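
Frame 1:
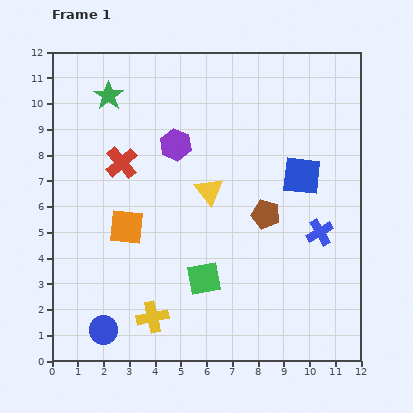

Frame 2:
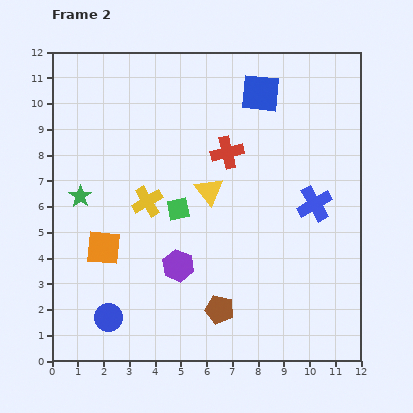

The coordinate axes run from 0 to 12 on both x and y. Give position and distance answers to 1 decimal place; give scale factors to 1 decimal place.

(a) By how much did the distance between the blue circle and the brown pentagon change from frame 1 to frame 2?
-3.4

Distance in frame 1: 7.7. Distance in frame 2: 4.3.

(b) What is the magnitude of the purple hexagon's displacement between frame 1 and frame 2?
4.7

The purple hexagon moved from (4.8, 8.4) to (4.9, 3.7), a distance of √(0.1² + 4.7²) ≈ 4.7.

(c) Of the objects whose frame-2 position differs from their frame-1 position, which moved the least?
the blue circle

(moved 0.5)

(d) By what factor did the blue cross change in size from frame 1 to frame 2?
1.3×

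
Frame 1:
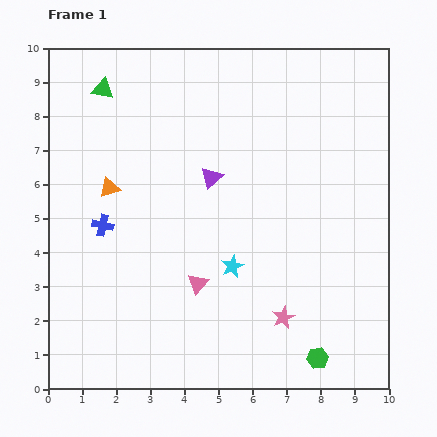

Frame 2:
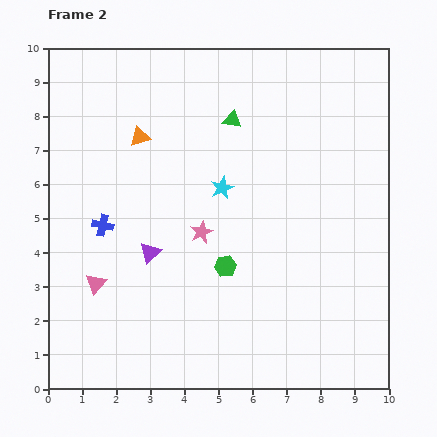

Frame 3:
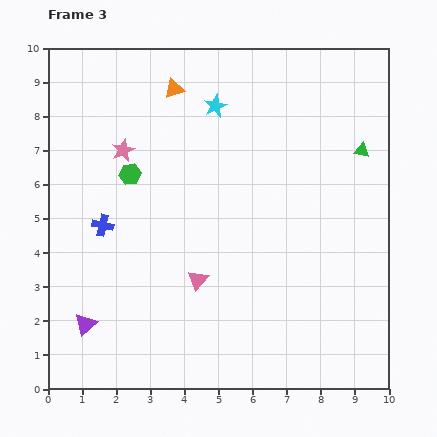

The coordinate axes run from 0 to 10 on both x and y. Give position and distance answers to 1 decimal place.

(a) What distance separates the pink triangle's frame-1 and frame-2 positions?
3.0

The pink triangle moved from (4.4, 3.1) to (1.4, 3.1), a distance of √(3.0² + 0.0²) ≈ 3.0.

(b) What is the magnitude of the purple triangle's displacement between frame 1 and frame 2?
2.8

The purple triangle moved from (4.8, 6.2) to (3.0, 4.0), a distance of √(1.8² + 2.2²) ≈ 2.8.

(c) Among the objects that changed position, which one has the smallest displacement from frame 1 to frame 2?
the orange triangle

(moved 1.7)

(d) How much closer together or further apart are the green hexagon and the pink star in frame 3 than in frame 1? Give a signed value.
-0.9

Distance in frame 1: 1.6. Distance in frame 3: 0.7.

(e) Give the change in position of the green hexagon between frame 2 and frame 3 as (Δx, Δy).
(-2.8, 2.7)

The green hexagon was at (5.2, 3.6) in frame 2 and (2.4, 6.3) in frame 3.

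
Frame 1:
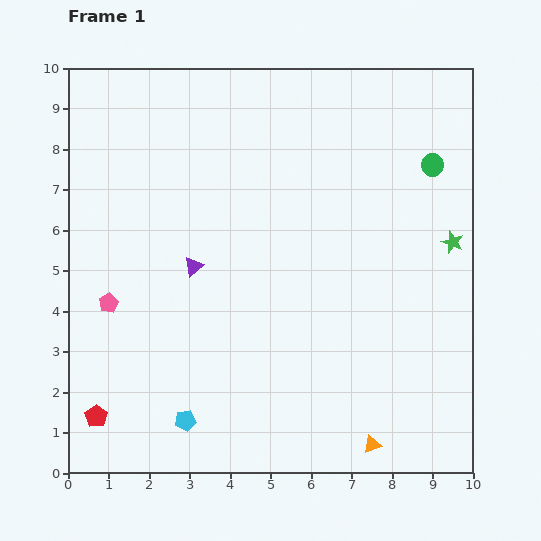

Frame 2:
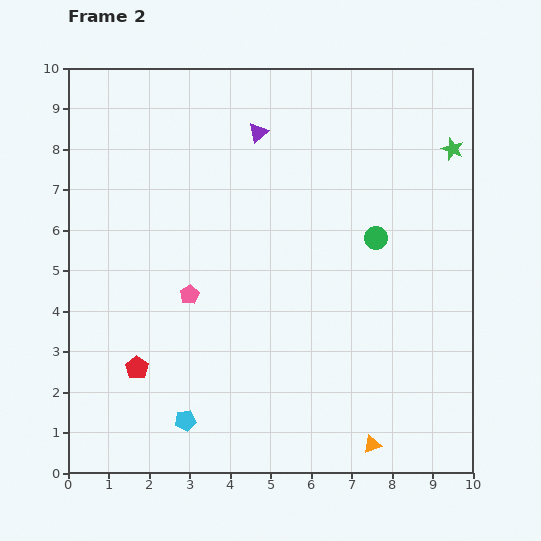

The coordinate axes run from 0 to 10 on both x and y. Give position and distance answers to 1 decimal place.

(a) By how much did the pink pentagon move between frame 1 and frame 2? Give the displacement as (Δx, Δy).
(2.0, 0.2)

The pink pentagon was at (1.0, 4.2) in frame 1 and (3.0, 4.4) in frame 2.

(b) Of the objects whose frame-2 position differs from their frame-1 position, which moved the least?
the red pentagon

(moved 1.6)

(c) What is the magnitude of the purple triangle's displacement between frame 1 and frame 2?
3.7

The purple triangle moved from (3.1, 5.1) to (4.7, 8.4), a distance of √(1.6² + 3.3²) ≈ 3.7.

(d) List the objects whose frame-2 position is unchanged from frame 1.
the cyan pentagon, the orange triangle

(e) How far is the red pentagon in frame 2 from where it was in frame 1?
1.6

The red pentagon moved from (0.7, 1.4) to (1.7, 2.6), a distance of √(1.0² + 1.2²) ≈ 1.6.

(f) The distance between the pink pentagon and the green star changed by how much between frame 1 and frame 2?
-1.2

Distance in frame 1: 8.6. Distance in frame 2: 7.4.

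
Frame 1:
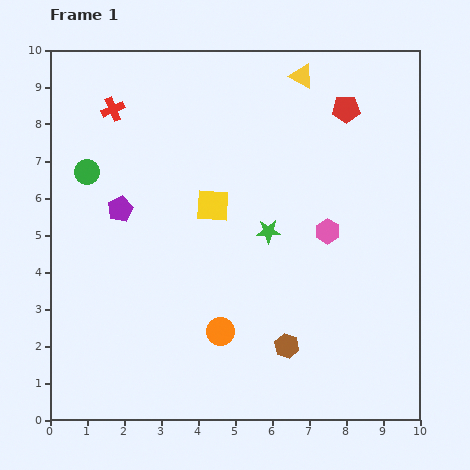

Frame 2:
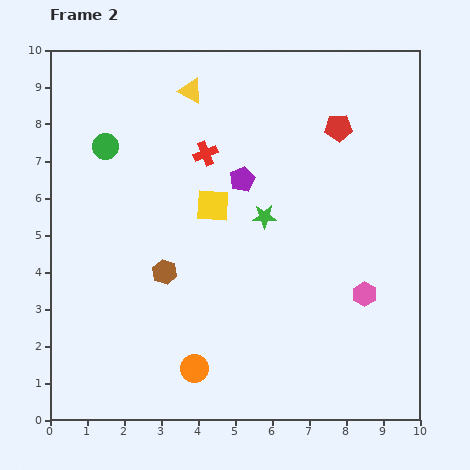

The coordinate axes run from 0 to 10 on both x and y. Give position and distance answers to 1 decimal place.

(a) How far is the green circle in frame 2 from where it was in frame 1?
0.9

The green circle moved from (1.0, 6.7) to (1.5, 7.4), a distance of √(0.5² + 0.7²) ≈ 0.9.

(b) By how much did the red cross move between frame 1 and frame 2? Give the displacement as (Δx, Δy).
(2.5, -1.2)

The red cross was at (1.7, 8.4) in frame 1 and (4.2, 7.2) in frame 2.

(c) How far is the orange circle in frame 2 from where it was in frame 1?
1.2

The orange circle moved from (4.6, 2.4) to (3.9, 1.4), a distance of √(0.7² + 1.0²) ≈ 1.2.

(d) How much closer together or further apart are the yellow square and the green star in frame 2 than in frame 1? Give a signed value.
-0.3

Distance in frame 1: 1.7. Distance in frame 2: 1.4.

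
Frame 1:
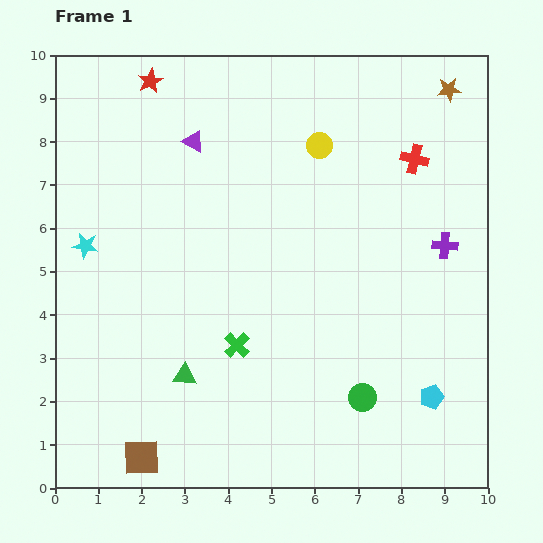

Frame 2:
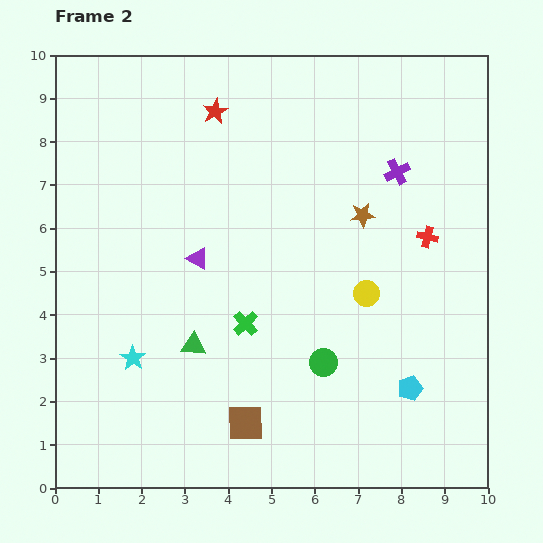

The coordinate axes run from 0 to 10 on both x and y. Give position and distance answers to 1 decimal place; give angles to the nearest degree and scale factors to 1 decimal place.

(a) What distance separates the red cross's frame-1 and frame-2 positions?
1.8

The red cross moved from (8.3, 7.6) to (8.6, 5.8), a distance of √(0.3² + 1.8²) ≈ 1.8.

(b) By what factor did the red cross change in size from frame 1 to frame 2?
0.7×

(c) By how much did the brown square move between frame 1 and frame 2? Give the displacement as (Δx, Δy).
(2.4, 0.8)

The brown square was at (2.0, 0.7) in frame 1 and (4.4, 1.5) in frame 2.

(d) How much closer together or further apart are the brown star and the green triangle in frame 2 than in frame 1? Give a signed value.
-4.1

Distance in frame 1: 9.0. Distance in frame 2: 4.9.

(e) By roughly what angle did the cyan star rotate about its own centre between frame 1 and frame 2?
25° clockwise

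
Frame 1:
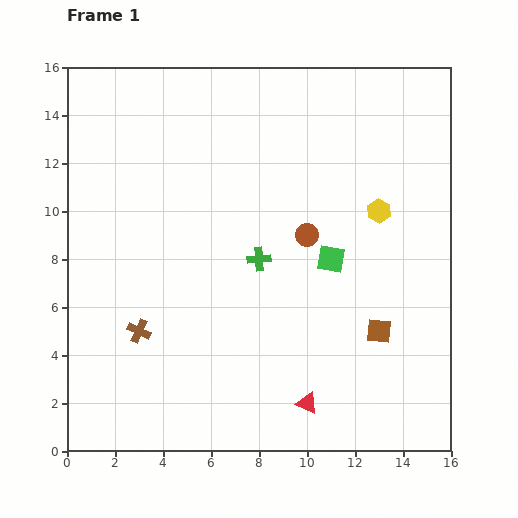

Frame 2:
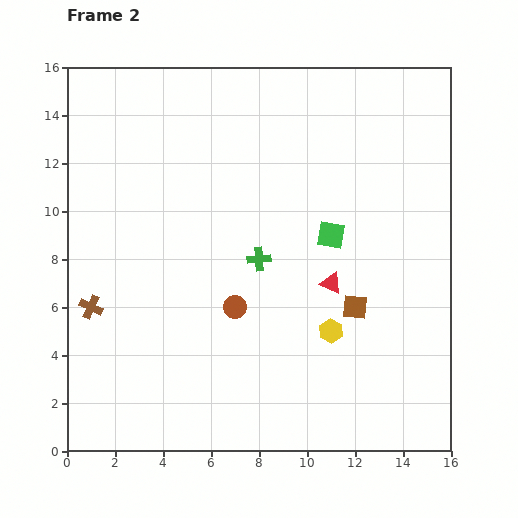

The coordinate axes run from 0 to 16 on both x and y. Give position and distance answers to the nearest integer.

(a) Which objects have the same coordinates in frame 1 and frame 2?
the green cross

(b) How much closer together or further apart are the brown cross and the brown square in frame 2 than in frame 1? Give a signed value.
+1

Distance in frame 1: 10. Distance in frame 2: 11.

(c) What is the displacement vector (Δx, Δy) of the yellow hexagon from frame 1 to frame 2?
(-2, -5)

The yellow hexagon was at (13, 10) in frame 1 and (11, 5) in frame 2.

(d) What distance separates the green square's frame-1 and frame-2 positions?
1

The green square moved from (11, 8) to (11, 9), a distance of √(0² + 1²) ≈ 1.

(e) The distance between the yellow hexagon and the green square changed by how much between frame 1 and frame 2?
+1

Distance in frame 1: 3. Distance in frame 2: 4.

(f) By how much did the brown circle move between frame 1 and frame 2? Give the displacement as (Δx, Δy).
(-3, -3)

The brown circle was at (10, 9) in frame 1 and (7, 6) in frame 2.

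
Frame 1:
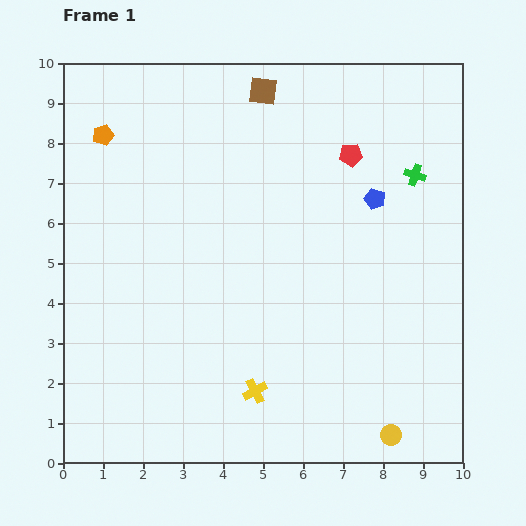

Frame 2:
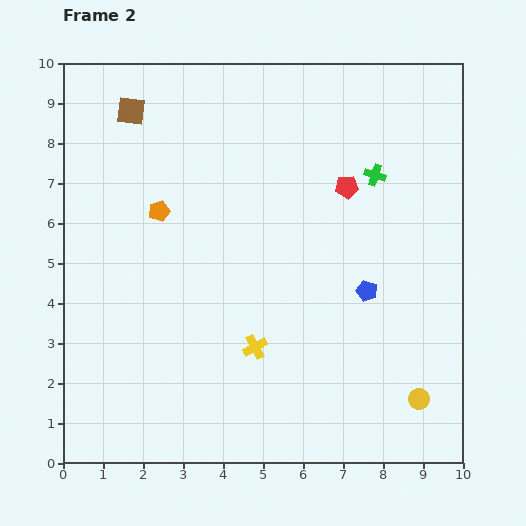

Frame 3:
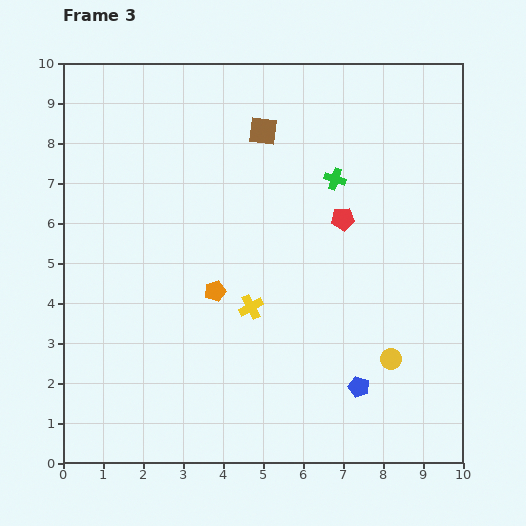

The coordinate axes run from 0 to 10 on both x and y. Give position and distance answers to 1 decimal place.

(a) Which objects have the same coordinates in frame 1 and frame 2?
none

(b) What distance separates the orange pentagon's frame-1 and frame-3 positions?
4.8

The orange pentagon moved from (1.0, 8.2) to (3.8, 4.3), a distance of √(2.8² + 3.9²) ≈ 4.8.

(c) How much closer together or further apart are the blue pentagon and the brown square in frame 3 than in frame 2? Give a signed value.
-0.6

Distance in frame 2: 7.4. Distance in frame 3: 6.8.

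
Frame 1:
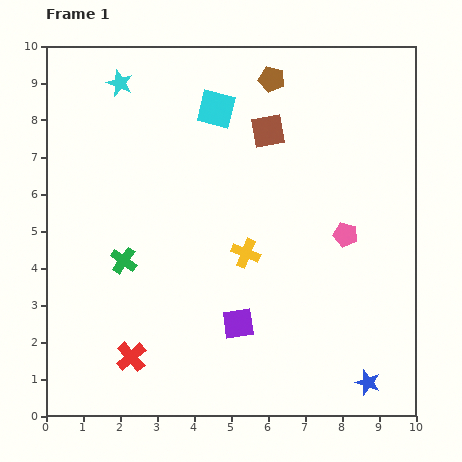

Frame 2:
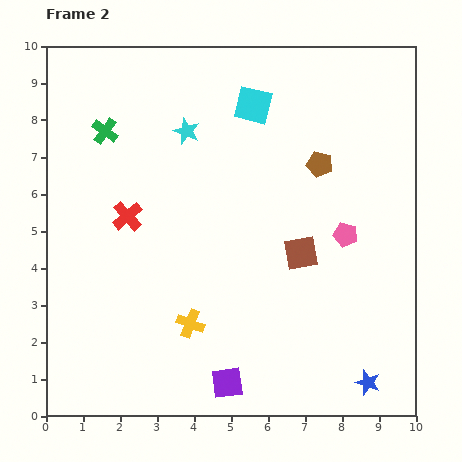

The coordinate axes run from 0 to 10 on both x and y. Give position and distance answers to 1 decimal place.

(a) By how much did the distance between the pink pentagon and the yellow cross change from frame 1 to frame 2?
+2.1

Distance in frame 1: 2.7. Distance in frame 2: 4.8.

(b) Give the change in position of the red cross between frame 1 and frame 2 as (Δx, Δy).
(-0.1, 3.8)

The red cross was at (2.3, 1.6) in frame 1 and (2.2, 5.4) in frame 2.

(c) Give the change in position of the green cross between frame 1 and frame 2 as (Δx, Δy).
(-0.5, 3.5)

The green cross was at (2.1, 4.2) in frame 1 and (1.6, 7.7) in frame 2.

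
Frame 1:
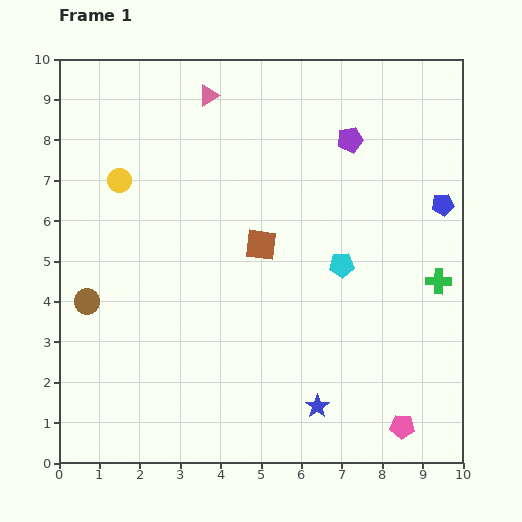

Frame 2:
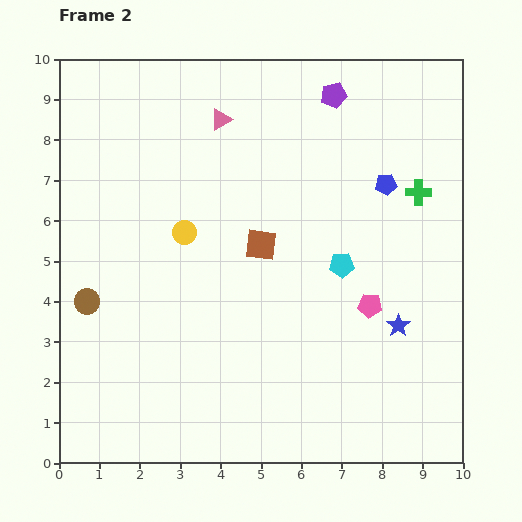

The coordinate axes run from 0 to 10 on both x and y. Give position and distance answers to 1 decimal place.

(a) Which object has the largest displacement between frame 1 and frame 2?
the pink pentagon

(moved 3.1; next 2.8)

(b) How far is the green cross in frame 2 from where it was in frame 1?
2.3

The green cross moved from (9.4, 4.5) to (8.9, 6.7), a distance of √(0.5² + 2.2²) ≈ 2.3.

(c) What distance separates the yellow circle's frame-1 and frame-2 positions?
2.1

The yellow circle moved from (1.5, 7.0) to (3.1, 5.7), a distance of √(1.6² + 1.3²) ≈ 2.1.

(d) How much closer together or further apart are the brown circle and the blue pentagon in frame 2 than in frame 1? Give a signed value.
-1.2

Distance in frame 1: 9.1. Distance in frame 2: 7.9.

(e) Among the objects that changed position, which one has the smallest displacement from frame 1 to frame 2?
the pink triangle

(moved 0.7)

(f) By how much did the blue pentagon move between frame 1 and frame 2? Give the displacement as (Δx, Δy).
(-1.4, 0.5)

The blue pentagon was at (9.5, 6.4) in frame 1 and (8.1, 6.9) in frame 2.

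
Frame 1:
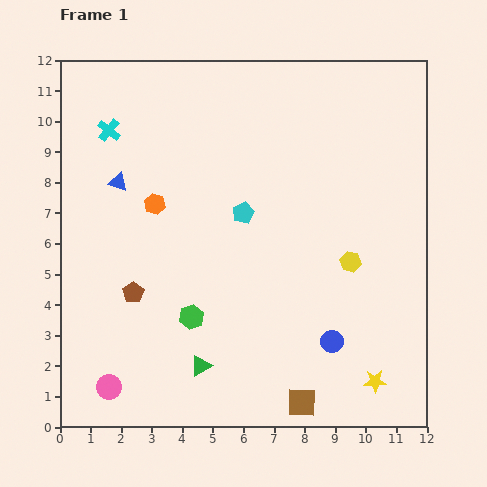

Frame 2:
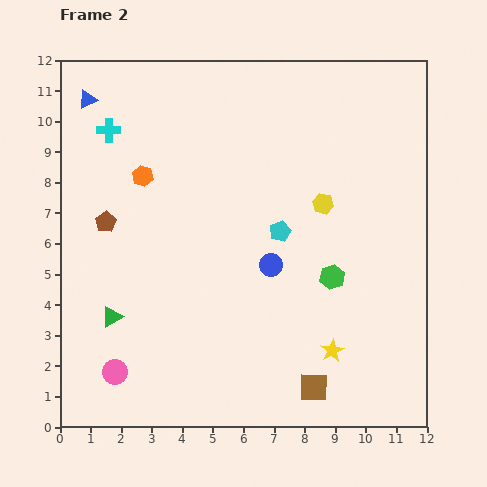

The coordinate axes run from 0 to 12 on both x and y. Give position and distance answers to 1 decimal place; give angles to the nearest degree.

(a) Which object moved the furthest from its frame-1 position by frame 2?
the green hexagon

(moved 4.8; next 3.3)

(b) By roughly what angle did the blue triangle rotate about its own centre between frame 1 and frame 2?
42° counter-clockwise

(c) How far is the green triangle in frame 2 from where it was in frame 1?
3.3

The green triangle moved from (4.6, 2.0) to (1.7, 3.6), a distance of √(2.9² + 1.6²) ≈ 3.3.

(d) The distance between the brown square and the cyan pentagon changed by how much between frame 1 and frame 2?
-1.3

Distance in frame 1: 6.5. Distance in frame 2: 5.2.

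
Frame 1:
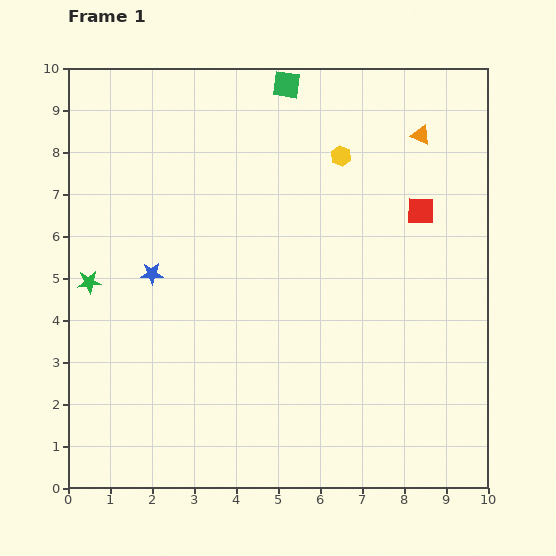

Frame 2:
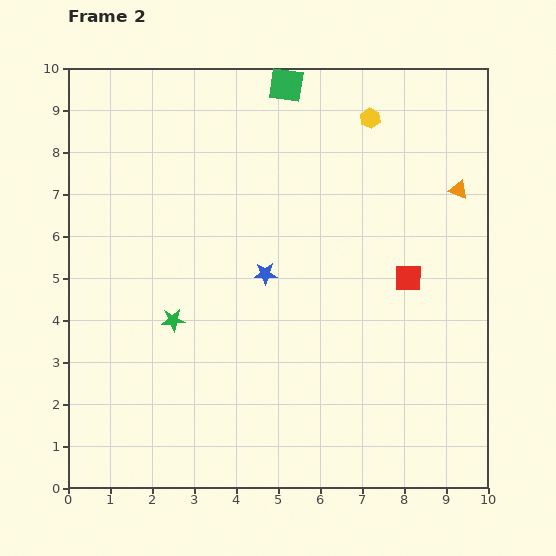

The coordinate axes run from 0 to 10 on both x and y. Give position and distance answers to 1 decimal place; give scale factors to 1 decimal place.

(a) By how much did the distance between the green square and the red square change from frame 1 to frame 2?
+1.0

Distance in frame 1: 4.4. Distance in frame 2: 5.4.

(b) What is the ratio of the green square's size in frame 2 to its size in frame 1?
1.3×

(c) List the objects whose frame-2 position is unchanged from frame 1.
the green square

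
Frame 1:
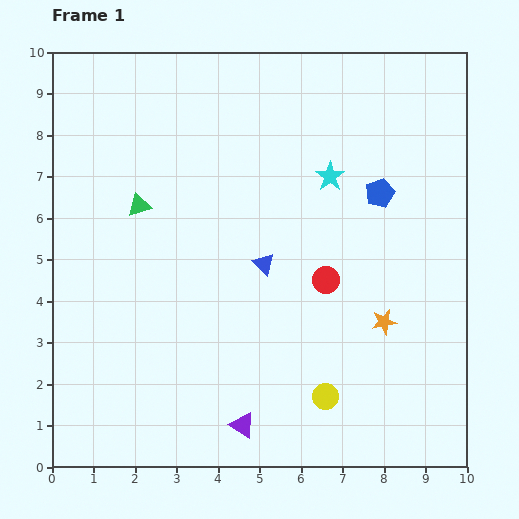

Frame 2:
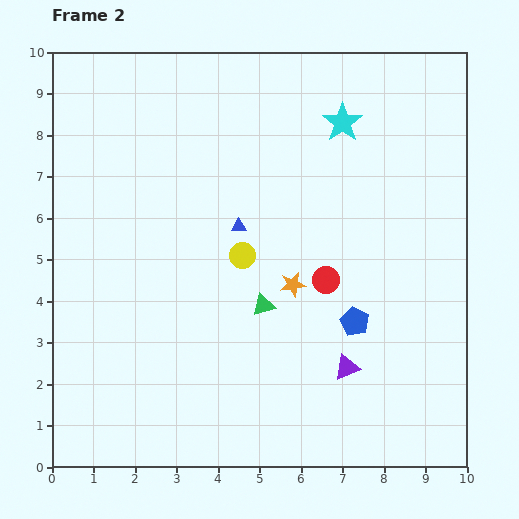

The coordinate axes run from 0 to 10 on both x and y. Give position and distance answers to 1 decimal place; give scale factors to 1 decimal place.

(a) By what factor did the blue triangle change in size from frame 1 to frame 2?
0.7×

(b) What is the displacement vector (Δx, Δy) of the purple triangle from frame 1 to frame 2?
(2.5, 1.4)

The purple triangle was at (4.6, 1.0) in frame 1 and (7.1, 2.4) in frame 2.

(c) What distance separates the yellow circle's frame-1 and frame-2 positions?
3.9

The yellow circle moved from (6.6, 1.7) to (4.6, 5.1), a distance of √(2.0² + 3.4²) ≈ 3.9.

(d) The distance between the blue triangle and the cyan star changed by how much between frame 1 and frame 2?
+0.9

Distance in frame 1: 2.6. Distance in frame 2: 3.5.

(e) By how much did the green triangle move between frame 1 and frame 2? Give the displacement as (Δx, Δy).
(3.0, -2.4)

The green triangle was at (2.1, 6.3) in frame 1 and (5.1, 3.9) in frame 2.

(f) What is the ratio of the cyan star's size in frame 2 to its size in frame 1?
1.4×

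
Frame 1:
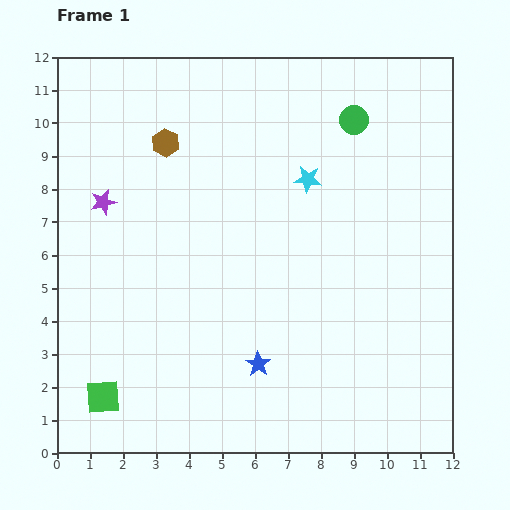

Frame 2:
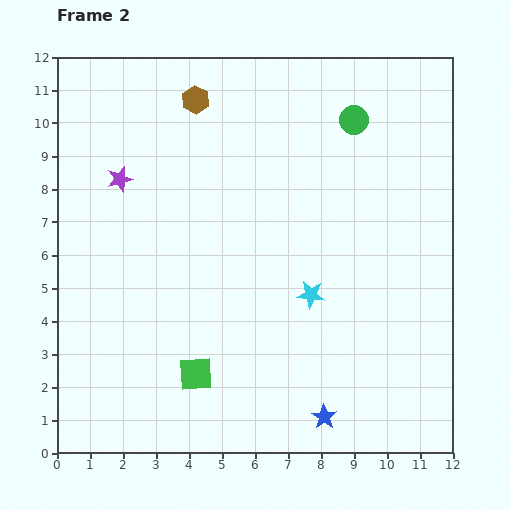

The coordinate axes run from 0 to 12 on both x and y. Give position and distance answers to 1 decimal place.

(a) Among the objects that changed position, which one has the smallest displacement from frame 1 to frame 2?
the purple star

(moved 0.9)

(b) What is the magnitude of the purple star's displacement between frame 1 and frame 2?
0.9

The purple star moved from (1.4, 7.6) to (1.9, 8.3), a distance of √(0.5² + 0.7²) ≈ 0.9.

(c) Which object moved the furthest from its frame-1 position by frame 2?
the cyan star

(moved 3.5; next 2.9)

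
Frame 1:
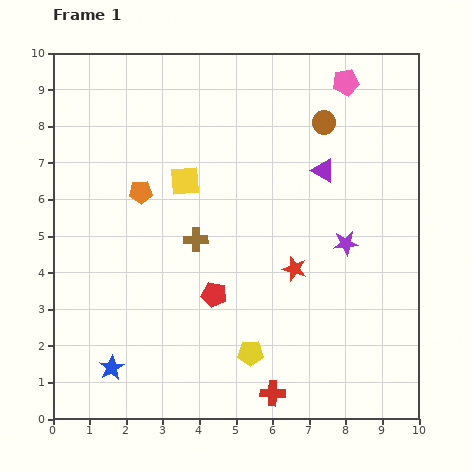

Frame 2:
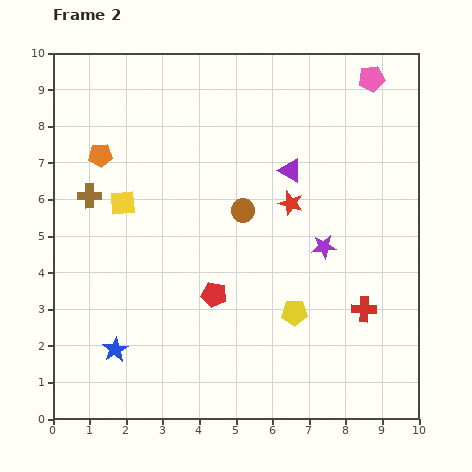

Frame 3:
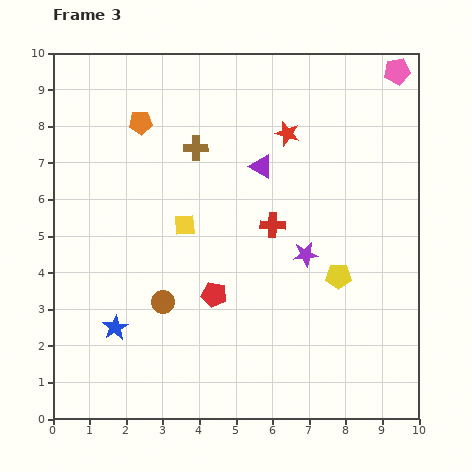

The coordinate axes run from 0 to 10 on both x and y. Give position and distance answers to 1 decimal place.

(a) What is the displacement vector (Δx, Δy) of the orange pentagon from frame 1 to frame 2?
(-1.1, 1.0)

The orange pentagon was at (2.4, 6.2) in frame 1 and (1.3, 7.2) in frame 2.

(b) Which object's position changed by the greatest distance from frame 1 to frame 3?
the brown circle

(moved 6.6; next 4.6)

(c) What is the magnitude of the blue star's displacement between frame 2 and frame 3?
0.6

The blue star moved from (1.7, 1.9) to (1.7, 2.5), a distance of √(0.0² + 0.6²) ≈ 0.6.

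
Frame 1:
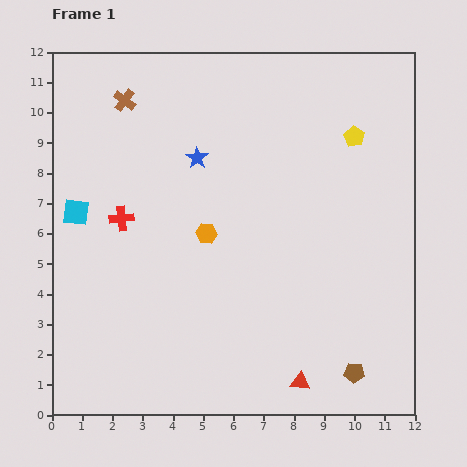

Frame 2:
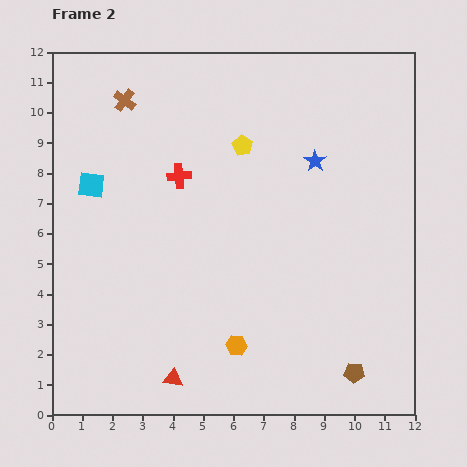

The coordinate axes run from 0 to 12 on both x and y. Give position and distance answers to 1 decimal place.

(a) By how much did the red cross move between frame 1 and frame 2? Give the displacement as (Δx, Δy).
(1.9, 1.4)

The red cross was at (2.3, 6.5) in frame 1 and (4.2, 7.9) in frame 2.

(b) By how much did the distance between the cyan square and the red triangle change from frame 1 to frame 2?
-2.4

Distance in frame 1: 9.3. Distance in frame 2: 6.9.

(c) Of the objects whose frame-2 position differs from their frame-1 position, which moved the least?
the cyan square

(moved 1.0)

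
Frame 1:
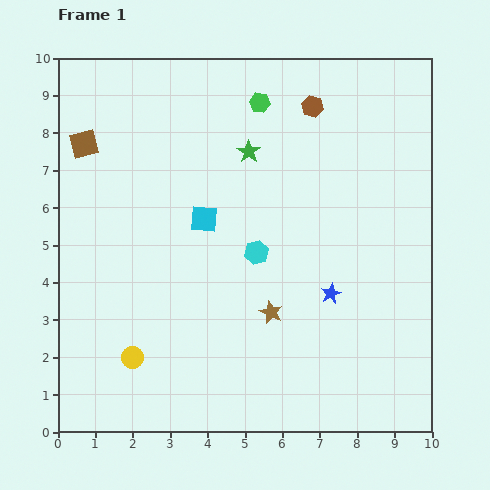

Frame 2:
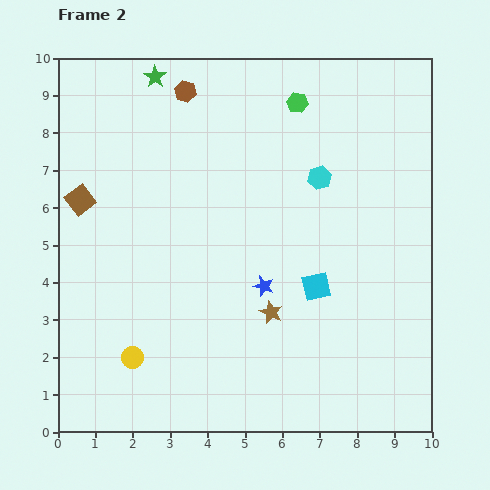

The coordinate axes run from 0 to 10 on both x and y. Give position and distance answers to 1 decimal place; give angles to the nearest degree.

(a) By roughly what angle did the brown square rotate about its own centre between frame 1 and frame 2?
23° counter-clockwise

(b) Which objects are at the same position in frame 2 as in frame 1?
the brown star, the yellow circle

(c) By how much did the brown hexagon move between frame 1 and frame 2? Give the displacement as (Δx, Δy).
(-3.4, 0.4)

The brown hexagon was at (6.8, 8.7) in frame 1 and (3.4, 9.1) in frame 2.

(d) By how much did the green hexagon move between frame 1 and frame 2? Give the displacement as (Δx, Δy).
(1.0, 0.0)

The green hexagon was at (5.4, 8.8) in frame 1 and (6.4, 8.8) in frame 2.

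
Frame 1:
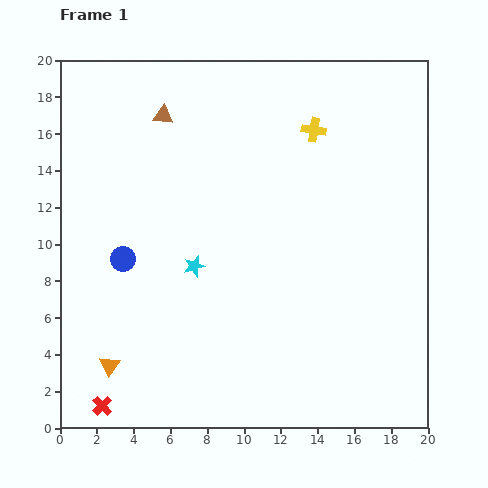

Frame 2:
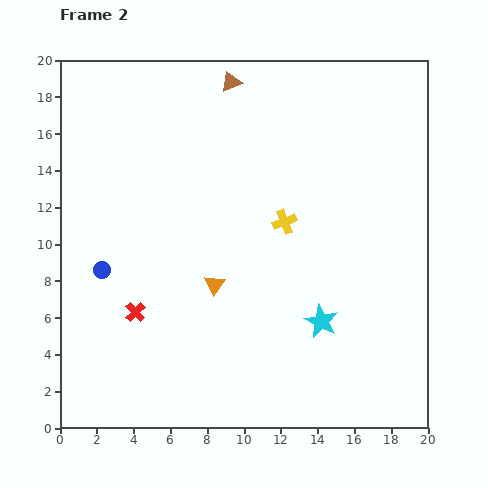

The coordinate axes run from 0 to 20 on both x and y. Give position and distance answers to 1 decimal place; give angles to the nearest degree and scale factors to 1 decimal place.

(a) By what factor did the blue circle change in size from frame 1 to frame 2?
0.7×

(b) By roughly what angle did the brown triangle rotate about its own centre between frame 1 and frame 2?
28° counter-clockwise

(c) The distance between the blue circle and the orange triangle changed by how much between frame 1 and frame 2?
+0.4

Distance in frame 1: 5.8. Distance in frame 2: 6.2.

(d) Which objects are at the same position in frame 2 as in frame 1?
none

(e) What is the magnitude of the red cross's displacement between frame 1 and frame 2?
5.4

The red cross moved from (2.3, 1.2) to (4.1, 6.3), a distance of √(1.8² + 5.1²) ≈ 5.4.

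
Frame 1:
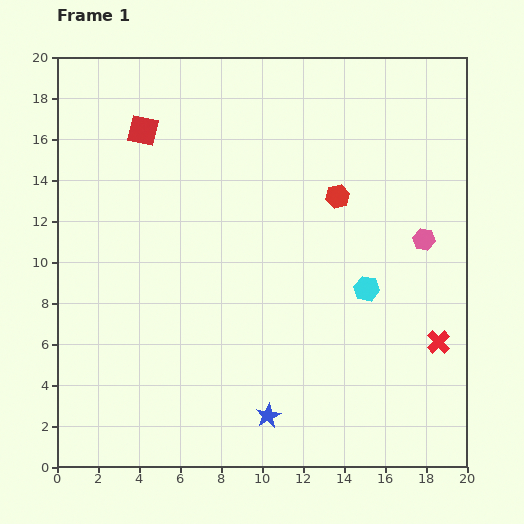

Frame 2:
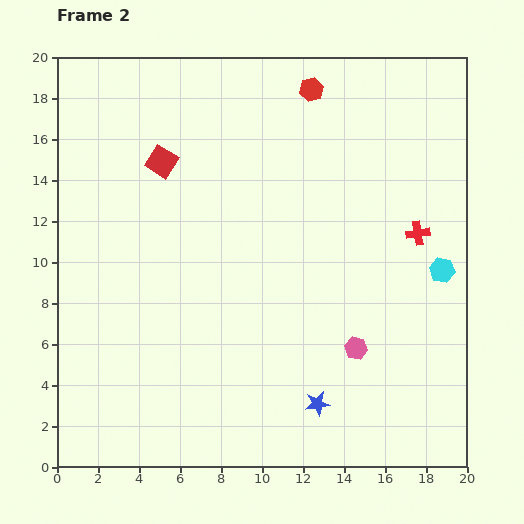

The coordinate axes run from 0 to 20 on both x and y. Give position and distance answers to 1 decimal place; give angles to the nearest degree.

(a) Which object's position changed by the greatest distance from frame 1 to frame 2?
the pink hexagon

(moved 6.2; next 5.4)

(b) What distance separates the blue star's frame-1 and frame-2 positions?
2.5

The blue star moved from (10.3, 2.5) to (12.7, 3.1), a distance of √(2.4² + 0.6²) ≈ 2.5.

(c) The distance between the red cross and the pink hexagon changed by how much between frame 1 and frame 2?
+1.4

Distance in frame 1: 5.0. Distance in frame 2: 6.4.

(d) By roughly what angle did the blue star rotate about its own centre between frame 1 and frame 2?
18° clockwise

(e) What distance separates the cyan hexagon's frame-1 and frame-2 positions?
3.8

The cyan hexagon moved from (15.1, 8.7) to (18.8, 9.6), a distance of √(3.7² + 0.9²) ≈ 3.8.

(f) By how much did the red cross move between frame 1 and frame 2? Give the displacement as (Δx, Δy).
(-1.0, 5.3)

The red cross was at (18.6, 6.1) in frame 1 and (17.6, 11.4) in frame 2.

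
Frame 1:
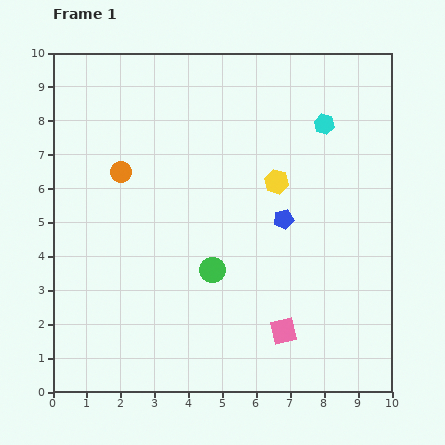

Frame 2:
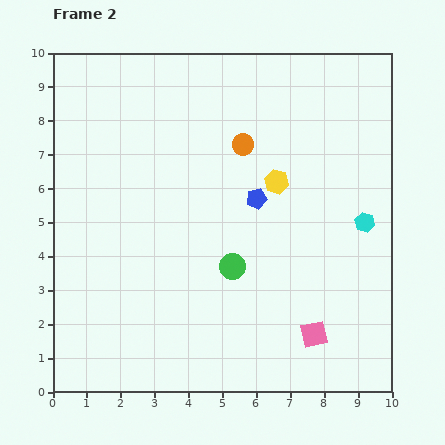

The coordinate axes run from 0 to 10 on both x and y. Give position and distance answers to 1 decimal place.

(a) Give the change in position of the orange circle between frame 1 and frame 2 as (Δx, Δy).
(3.6, 0.8)

The orange circle was at (2.0, 6.5) in frame 1 and (5.6, 7.3) in frame 2.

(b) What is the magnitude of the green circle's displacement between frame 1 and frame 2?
0.6

The green circle moved from (4.7, 3.6) to (5.3, 3.7), a distance of √(0.6² + 0.1²) ≈ 0.6.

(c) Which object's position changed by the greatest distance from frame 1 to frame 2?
the orange circle

(moved 3.7; next 3.1)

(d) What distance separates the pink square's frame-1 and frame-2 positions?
0.9

The pink square moved from (6.8, 1.8) to (7.7, 1.7), a distance of √(0.9² + 0.1²) ≈ 0.9.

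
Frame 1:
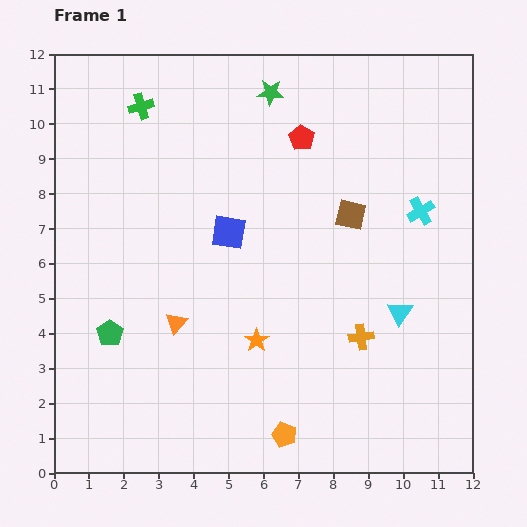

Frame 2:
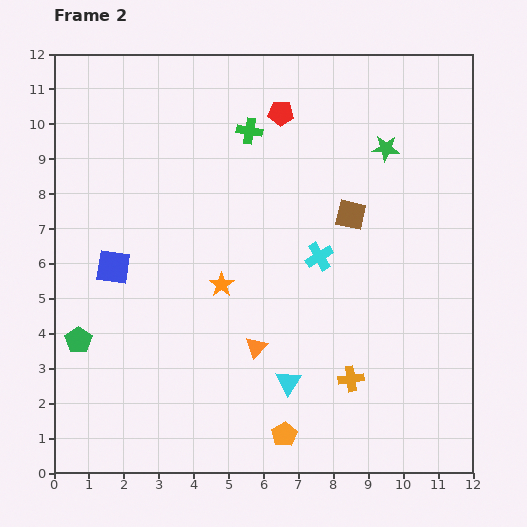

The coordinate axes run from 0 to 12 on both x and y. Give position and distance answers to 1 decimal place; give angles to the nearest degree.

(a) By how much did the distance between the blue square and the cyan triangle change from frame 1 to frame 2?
+0.6

Distance in frame 1: 5.4. Distance in frame 2: 6.0.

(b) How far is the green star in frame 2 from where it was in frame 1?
3.7

The green star moved from (6.2, 10.9) to (9.5, 9.3), a distance of √(3.3² + 1.6²) ≈ 3.7.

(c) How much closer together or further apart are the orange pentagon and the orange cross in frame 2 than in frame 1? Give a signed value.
-1.1

Distance in frame 1: 3.6. Distance in frame 2: 2.5.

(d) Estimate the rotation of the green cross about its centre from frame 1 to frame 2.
26° clockwise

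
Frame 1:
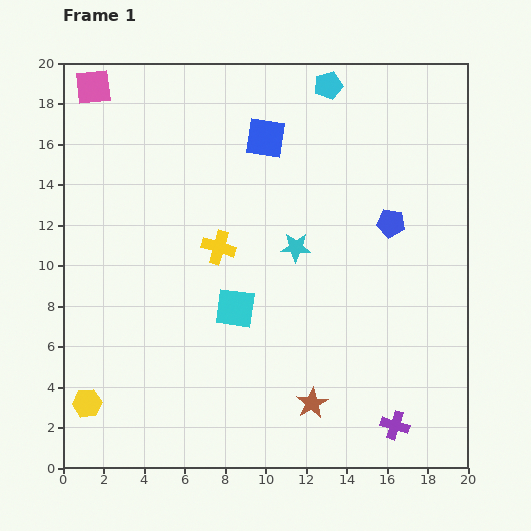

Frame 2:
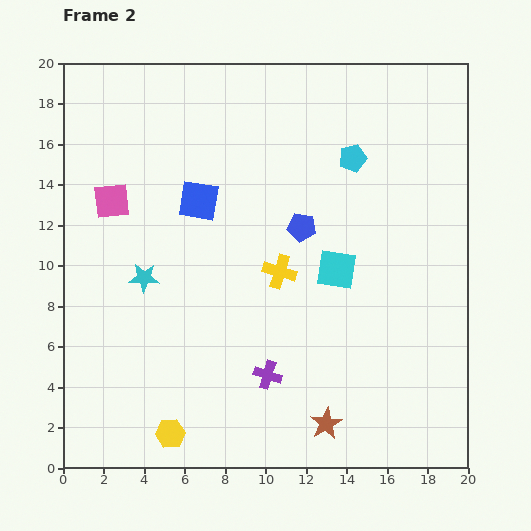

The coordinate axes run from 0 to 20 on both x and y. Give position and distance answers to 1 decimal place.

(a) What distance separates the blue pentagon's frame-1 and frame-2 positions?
4.4

The blue pentagon moved from (16.2, 12.1) to (11.8, 11.9), a distance of √(4.4² + 0.2²) ≈ 4.4.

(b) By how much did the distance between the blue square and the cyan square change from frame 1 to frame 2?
-0.9

Distance in frame 1: 8.5. Distance in frame 2: 7.6.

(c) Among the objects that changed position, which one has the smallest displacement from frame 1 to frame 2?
the brown star

(moved 1.2)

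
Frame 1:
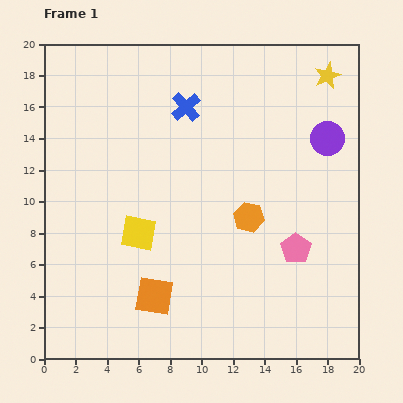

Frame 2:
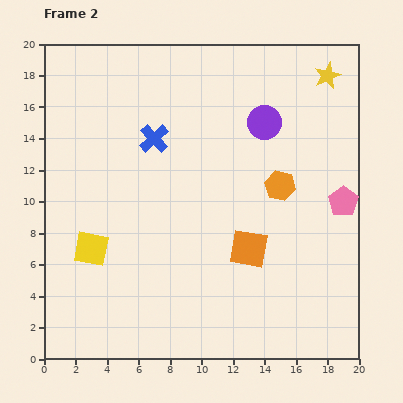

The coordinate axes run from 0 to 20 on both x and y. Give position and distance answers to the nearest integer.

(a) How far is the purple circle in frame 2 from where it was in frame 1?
4

The purple circle moved from (18, 14) to (14, 15), a distance of √(4² + 1²) ≈ 4.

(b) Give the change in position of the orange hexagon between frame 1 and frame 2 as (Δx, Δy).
(2, 2)

The orange hexagon was at (13, 9) in frame 1 and (15, 11) in frame 2.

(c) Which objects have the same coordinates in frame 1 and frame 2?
the yellow star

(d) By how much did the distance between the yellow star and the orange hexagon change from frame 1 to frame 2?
-2

Distance in frame 1: 10. Distance in frame 2: 8.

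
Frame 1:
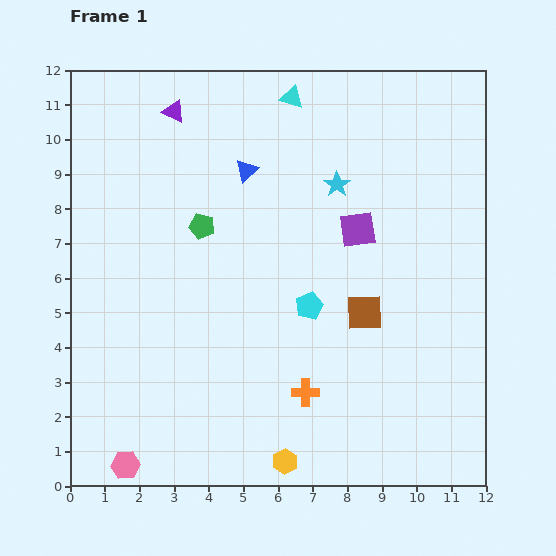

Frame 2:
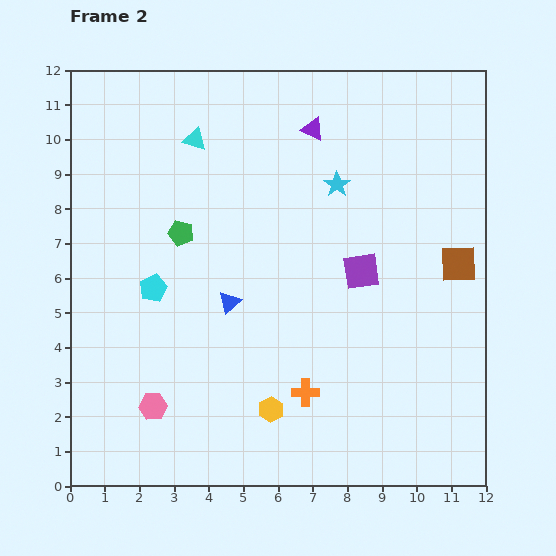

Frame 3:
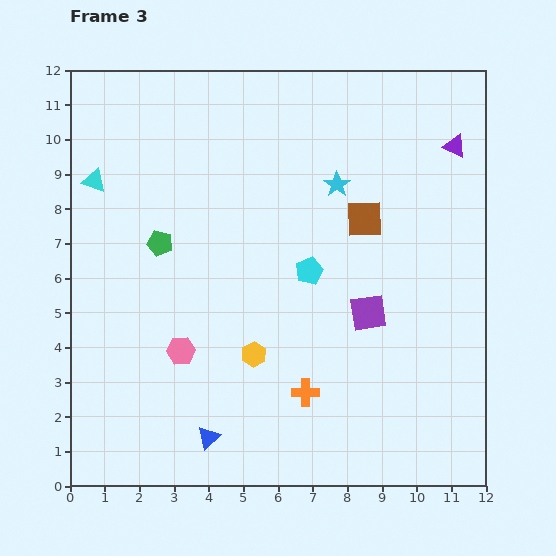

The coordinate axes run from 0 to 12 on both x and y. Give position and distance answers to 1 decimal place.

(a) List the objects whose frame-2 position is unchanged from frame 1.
the cyan star, the orange cross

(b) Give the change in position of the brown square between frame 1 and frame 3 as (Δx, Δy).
(0.0, 2.7)

The brown square was at (8.5, 5.0) in frame 1 and (8.5, 7.7) in frame 3.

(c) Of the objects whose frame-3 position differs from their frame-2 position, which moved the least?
the green pentagon

(moved 0.7)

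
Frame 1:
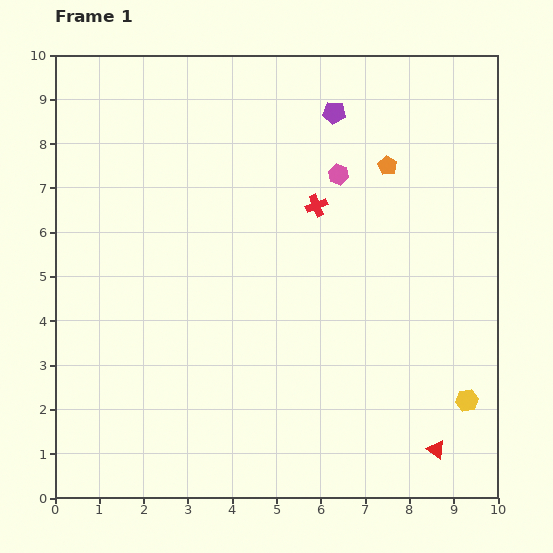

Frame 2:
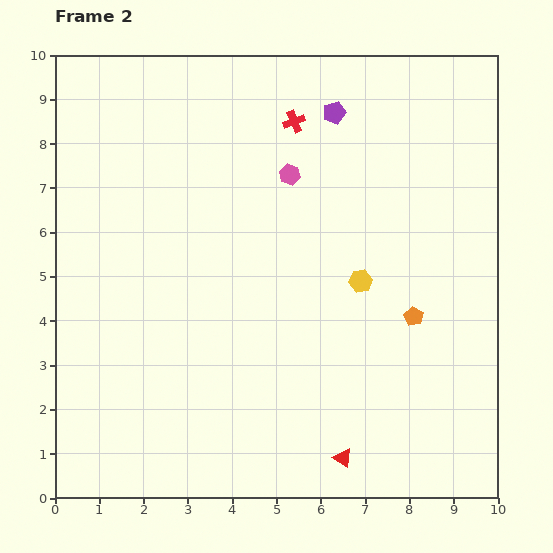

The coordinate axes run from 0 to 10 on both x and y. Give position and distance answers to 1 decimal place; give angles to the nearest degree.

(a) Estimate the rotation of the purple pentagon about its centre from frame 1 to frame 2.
22° counter-clockwise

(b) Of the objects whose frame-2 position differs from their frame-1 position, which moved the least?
the pink hexagon

(moved 1.1)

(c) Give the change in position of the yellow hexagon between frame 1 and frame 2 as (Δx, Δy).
(-2.4, 2.7)

The yellow hexagon was at (9.3, 2.2) in frame 1 and (6.9, 4.9) in frame 2.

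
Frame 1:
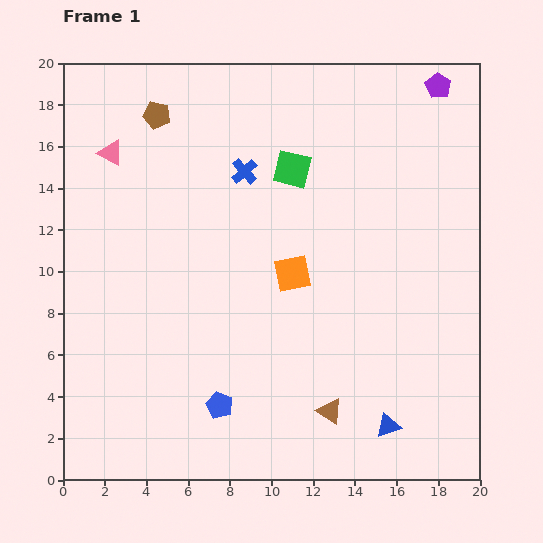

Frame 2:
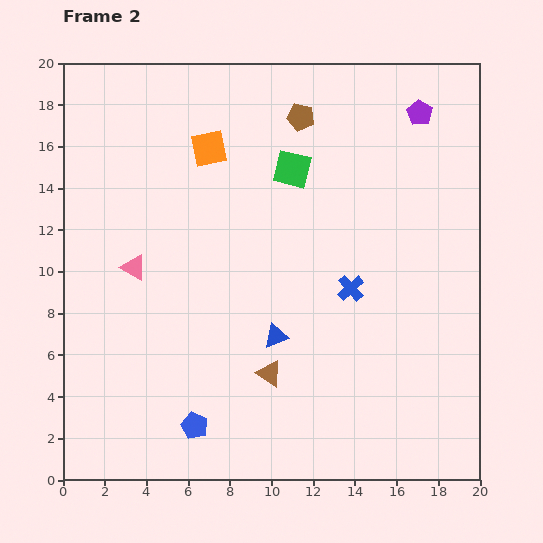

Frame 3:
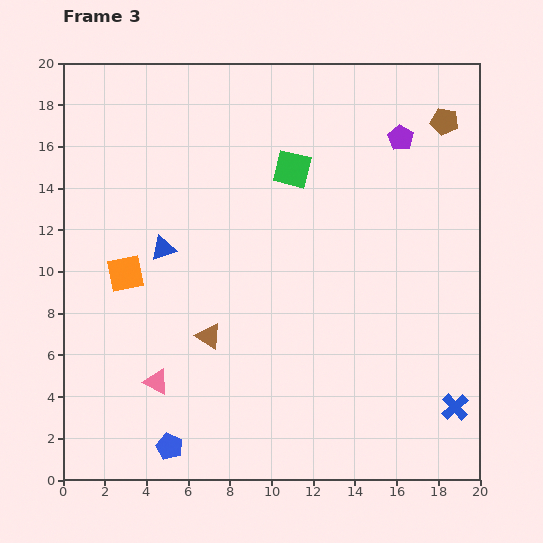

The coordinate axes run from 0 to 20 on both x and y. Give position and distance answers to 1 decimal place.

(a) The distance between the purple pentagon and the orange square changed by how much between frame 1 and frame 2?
-1.2

Distance in frame 1: 11.4. Distance in frame 2: 10.2.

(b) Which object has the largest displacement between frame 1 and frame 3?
the blue cross

(moved 15.2; next 13.8)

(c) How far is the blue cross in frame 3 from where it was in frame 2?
7.6

The blue cross moved from (13.8, 9.2) to (18.8, 3.5), a distance of √(5.0² + 5.7²) ≈ 7.6.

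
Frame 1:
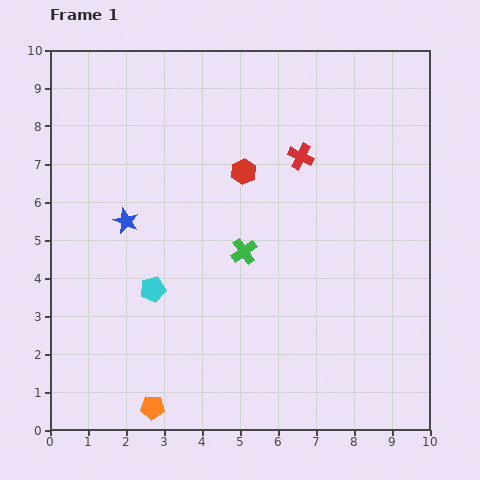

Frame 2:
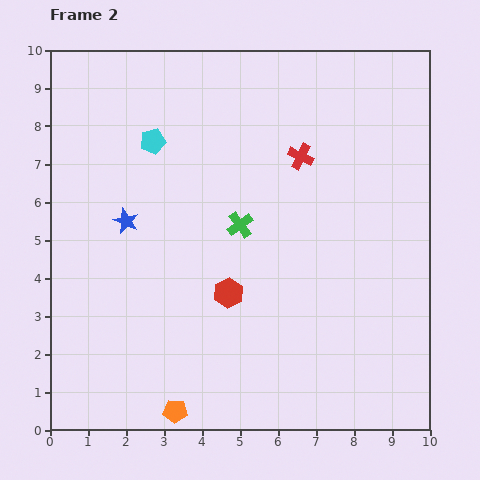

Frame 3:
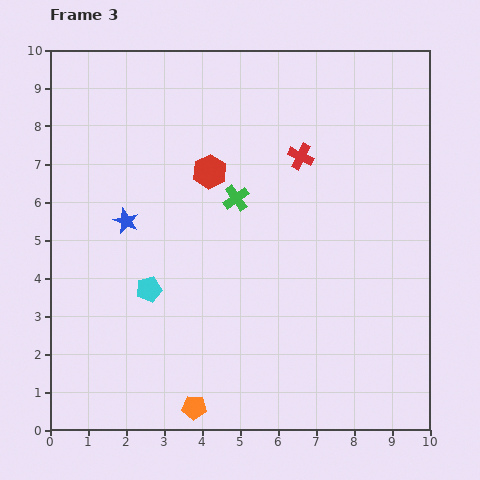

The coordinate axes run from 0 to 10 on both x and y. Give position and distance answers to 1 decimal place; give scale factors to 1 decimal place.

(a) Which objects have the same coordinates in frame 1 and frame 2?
the red cross, the blue star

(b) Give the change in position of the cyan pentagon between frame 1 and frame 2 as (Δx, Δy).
(0.0, 3.9)

The cyan pentagon was at (2.7, 3.7) in frame 1 and (2.7, 7.6) in frame 2.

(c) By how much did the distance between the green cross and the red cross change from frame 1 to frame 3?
-0.9

Distance in frame 1: 2.9. Distance in frame 3: 2.0.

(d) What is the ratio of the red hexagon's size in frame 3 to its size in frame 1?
1.3×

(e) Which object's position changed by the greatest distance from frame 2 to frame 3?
the cyan pentagon

(moved 3.9; next 3.2)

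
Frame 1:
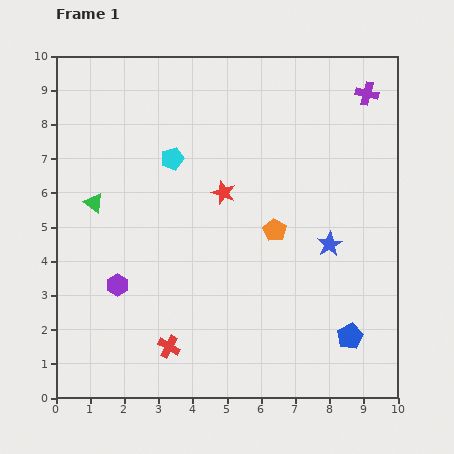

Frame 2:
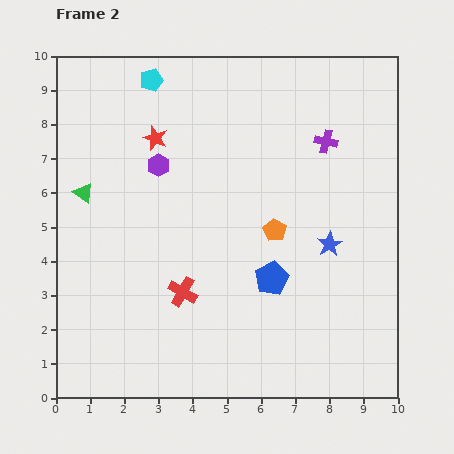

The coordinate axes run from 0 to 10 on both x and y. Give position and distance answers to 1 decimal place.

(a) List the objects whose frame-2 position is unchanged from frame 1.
the blue star, the orange pentagon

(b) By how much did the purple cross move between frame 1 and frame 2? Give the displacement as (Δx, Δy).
(-1.2, -1.4)

The purple cross was at (9.1, 8.9) in frame 1 and (7.9, 7.5) in frame 2.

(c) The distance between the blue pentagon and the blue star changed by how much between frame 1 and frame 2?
-0.8

Distance in frame 1: 2.8. Distance in frame 2: 2.0.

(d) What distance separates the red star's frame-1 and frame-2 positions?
2.6

The red star moved from (4.9, 6.0) to (2.9, 7.6), a distance of √(2.0² + 1.6²) ≈ 2.6.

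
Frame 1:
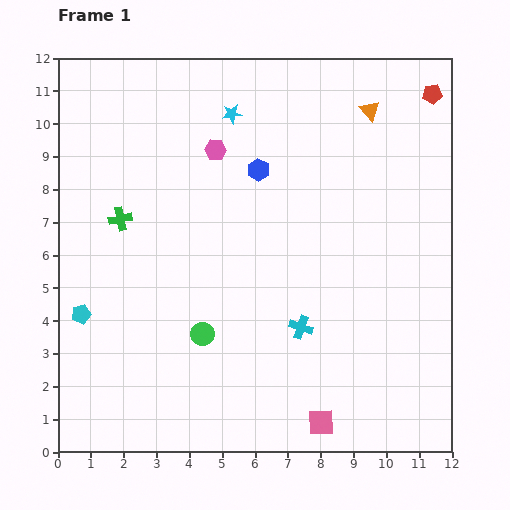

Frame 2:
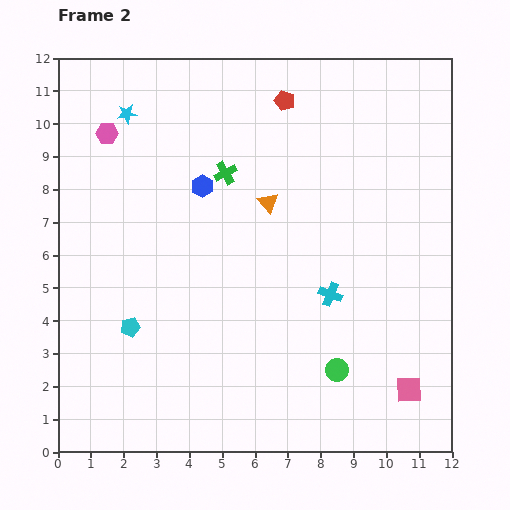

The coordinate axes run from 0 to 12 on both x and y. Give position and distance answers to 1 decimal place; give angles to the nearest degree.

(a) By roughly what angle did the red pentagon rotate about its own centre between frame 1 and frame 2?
26° clockwise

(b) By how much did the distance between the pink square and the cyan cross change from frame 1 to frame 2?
+0.8

Distance in frame 1: 3.0. Distance in frame 2: 3.8.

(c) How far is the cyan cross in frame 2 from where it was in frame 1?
1.3

The cyan cross moved from (7.4, 3.8) to (8.3, 4.8), a distance of √(0.9² + 1.0²) ≈ 1.3.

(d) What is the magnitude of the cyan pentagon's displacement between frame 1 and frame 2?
1.6

The cyan pentagon moved from (0.7, 4.2) to (2.2, 3.8), a distance of √(1.5² + 0.4²) ≈ 1.6.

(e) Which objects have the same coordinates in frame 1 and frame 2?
none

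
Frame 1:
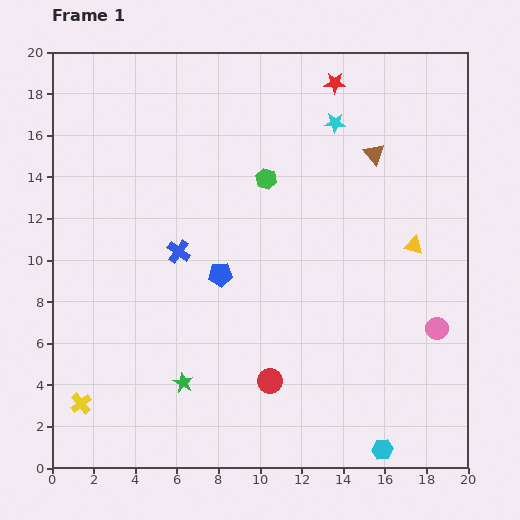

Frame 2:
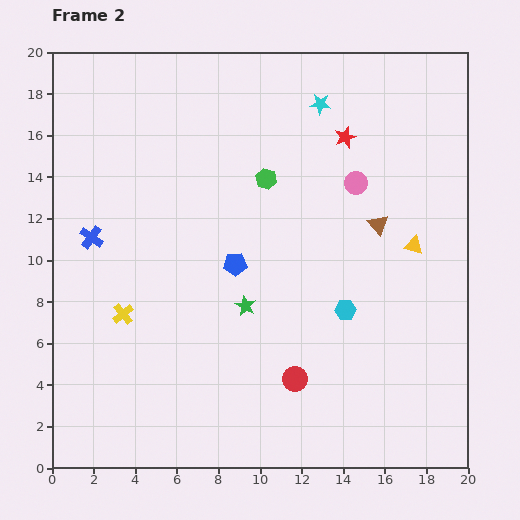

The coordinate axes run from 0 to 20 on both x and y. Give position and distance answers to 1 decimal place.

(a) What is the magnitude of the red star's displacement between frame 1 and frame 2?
2.6

The red star moved from (13.6, 18.5) to (14.1, 15.9), a distance of √(0.5² + 2.6²) ≈ 2.6.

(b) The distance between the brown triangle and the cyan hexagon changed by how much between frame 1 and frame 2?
-9.8

Distance in frame 1: 14.2. Distance in frame 2: 4.4.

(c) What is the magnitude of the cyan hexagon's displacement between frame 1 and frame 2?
6.9

The cyan hexagon moved from (15.9, 0.9) to (14.1, 7.6), a distance of √(1.8² + 6.7²) ≈ 6.9.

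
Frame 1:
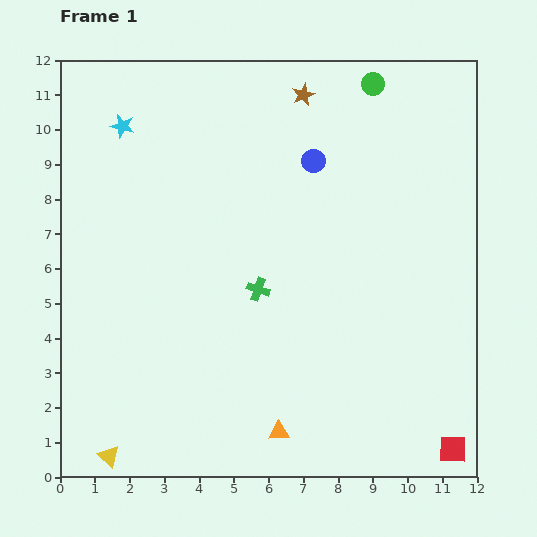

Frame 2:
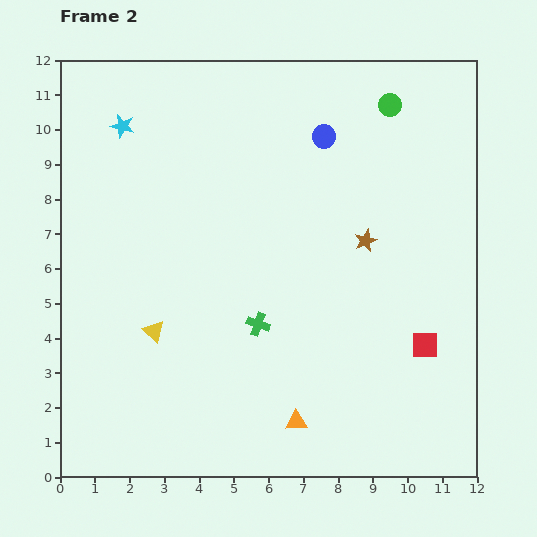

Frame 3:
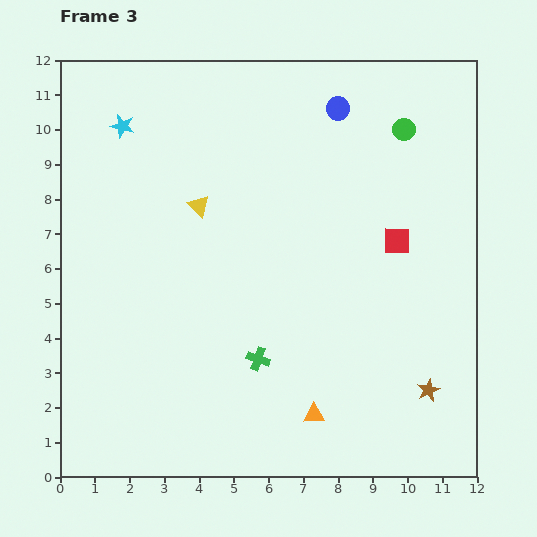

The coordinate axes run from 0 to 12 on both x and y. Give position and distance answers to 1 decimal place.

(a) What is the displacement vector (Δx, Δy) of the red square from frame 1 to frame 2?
(-0.8, 3.0)

The red square was at (11.3, 0.8) in frame 1 and (10.5, 3.8) in frame 2.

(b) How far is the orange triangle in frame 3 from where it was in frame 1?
1.1

The orange triangle moved from (6.3, 1.3) to (7.3, 1.8), a distance of √(1.0² + 0.5²) ≈ 1.1.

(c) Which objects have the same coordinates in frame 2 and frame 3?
the cyan star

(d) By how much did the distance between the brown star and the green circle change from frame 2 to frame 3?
+3.5

Distance in frame 2: 4.0. Distance in frame 3: 7.5.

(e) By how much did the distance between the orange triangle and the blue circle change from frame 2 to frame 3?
+0.6

Distance in frame 2: 8.2. Distance in frame 3: 8.8.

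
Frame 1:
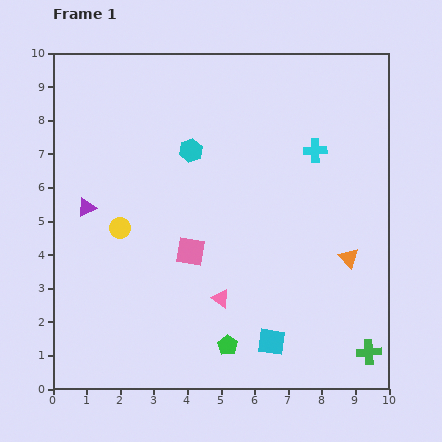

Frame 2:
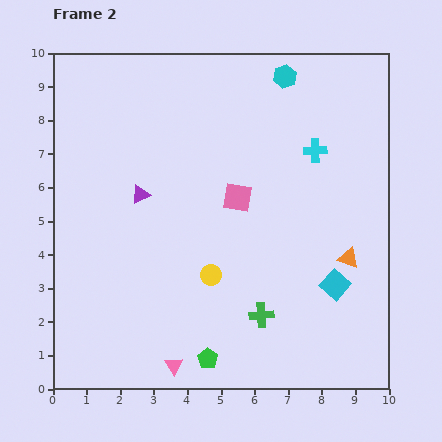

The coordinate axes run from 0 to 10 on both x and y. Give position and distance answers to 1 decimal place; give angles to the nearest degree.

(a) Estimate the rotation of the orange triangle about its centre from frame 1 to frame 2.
29° counter-clockwise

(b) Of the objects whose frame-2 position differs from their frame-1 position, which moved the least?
the green pentagon

(moved 0.7)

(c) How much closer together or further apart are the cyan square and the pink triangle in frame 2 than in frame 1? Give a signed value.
+3.4

Distance in frame 1: 2.0. Distance in frame 2: 5.4.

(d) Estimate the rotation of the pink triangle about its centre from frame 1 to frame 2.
22° clockwise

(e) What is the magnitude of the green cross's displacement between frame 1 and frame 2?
3.4

The green cross moved from (9.4, 1.1) to (6.2, 2.2), a distance of √(3.2² + 1.1²) ≈ 3.4.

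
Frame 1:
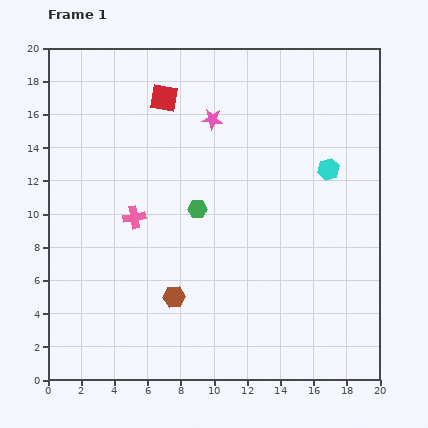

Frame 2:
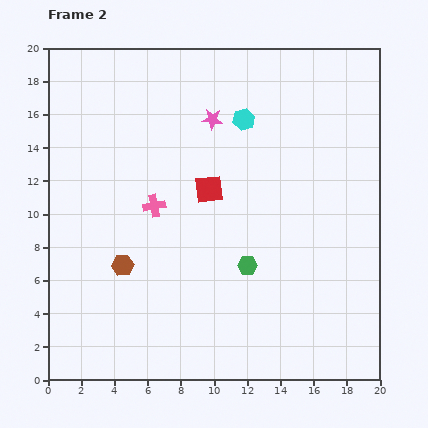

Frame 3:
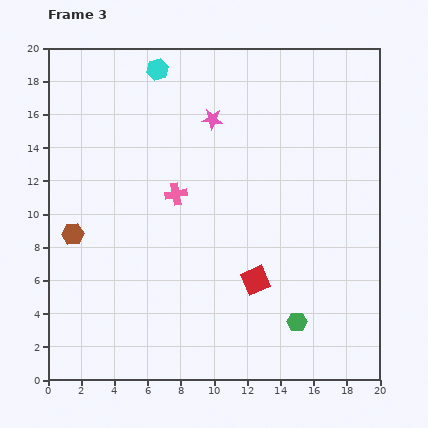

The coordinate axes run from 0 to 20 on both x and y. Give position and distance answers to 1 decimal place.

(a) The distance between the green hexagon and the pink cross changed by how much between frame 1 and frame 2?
+2.9

Distance in frame 1: 3.8. Distance in frame 2: 6.7.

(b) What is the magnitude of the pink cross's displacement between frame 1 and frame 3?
2.9

The pink cross moved from (5.2, 9.8) to (7.7, 11.2), a distance of √(2.5² + 1.4²) ≈ 2.9.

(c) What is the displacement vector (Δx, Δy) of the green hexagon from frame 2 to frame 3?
(3.0, -3.4)

The green hexagon was at (12.0, 6.9) in frame 2 and (15.0, 3.5) in frame 3.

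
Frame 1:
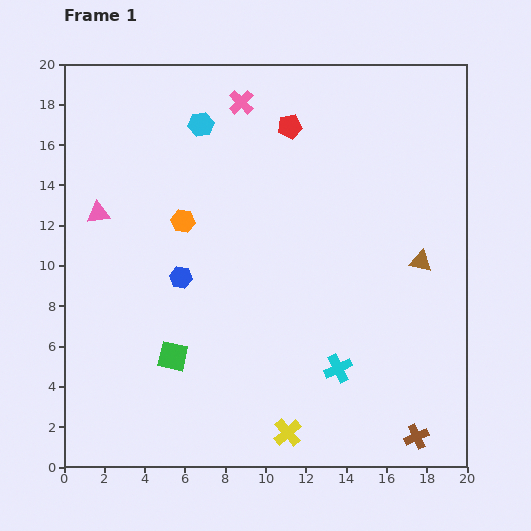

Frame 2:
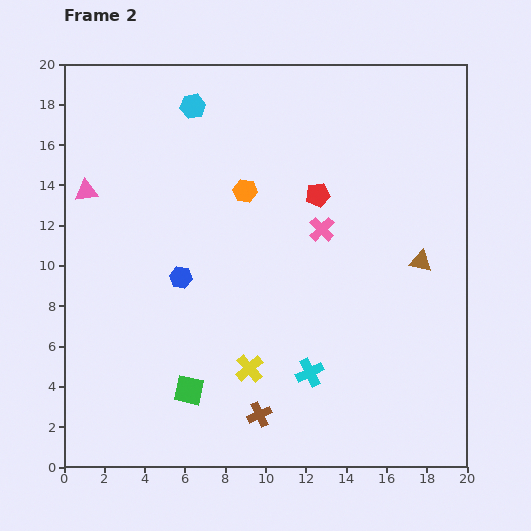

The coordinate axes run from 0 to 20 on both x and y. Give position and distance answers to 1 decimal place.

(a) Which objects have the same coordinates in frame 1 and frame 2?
the brown triangle, the blue hexagon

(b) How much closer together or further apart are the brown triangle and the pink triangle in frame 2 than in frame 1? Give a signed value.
+0.8

Distance in frame 1: 16.2. Distance in frame 2: 17.0.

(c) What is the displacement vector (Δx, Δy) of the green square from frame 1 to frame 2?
(0.8, -1.7)

The green square was at (5.4, 5.5) in frame 1 and (6.2, 3.8) in frame 2.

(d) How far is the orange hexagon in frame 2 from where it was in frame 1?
3.4

The orange hexagon moved from (5.9, 12.2) to (9.0, 13.7), a distance of √(3.1² + 1.5²) ≈ 3.4.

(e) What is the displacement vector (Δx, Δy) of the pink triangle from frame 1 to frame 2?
(-0.6, 1.1)

The pink triangle was at (1.7, 12.6) in frame 1 and (1.1, 13.7) in frame 2.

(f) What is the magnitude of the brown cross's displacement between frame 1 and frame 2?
7.9

The brown cross moved from (17.5, 1.5) to (9.7, 2.6), a distance of √(7.8² + 1.1²) ≈ 7.9.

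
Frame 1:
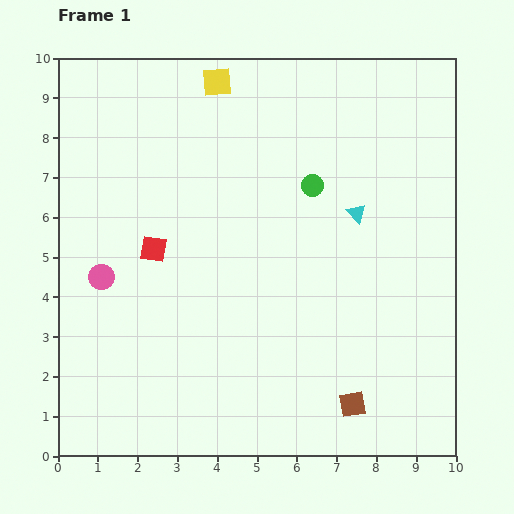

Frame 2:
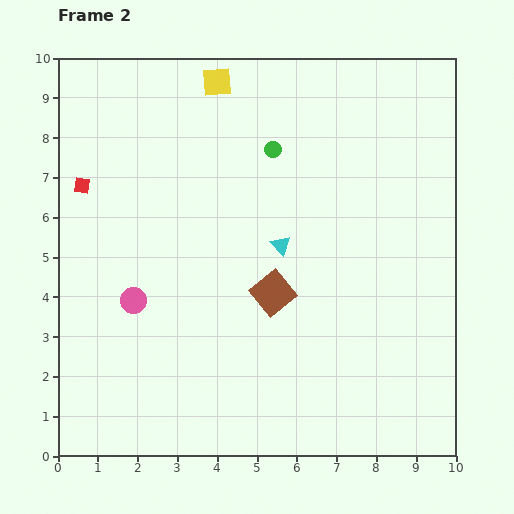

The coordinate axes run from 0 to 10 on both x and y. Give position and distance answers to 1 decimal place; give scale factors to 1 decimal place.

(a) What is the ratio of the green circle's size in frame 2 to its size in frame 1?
0.8×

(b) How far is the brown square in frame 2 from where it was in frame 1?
3.4

The brown square moved from (7.4, 1.3) to (5.4, 4.1), a distance of √(2.0² + 2.8²) ≈ 3.4.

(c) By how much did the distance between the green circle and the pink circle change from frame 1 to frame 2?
-0.6

Distance in frame 1: 5.8. Distance in frame 2: 5.2.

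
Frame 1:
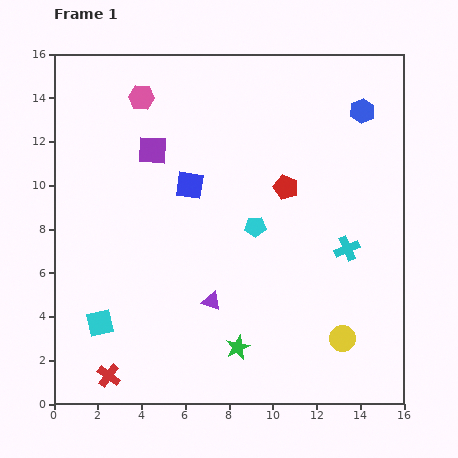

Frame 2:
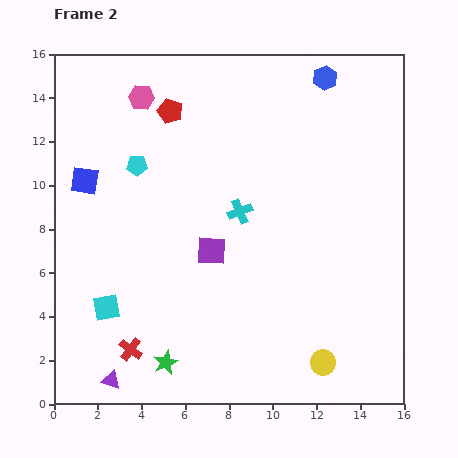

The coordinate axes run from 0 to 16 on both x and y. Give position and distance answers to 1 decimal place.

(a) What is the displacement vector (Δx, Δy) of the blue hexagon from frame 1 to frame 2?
(-1.7, 1.5)

The blue hexagon was at (14.1, 13.4) in frame 1 and (12.4, 14.9) in frame 2.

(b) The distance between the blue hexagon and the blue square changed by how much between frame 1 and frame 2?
+3.4

Distance in frame 1: 8.6. Distance in frame 2: 12.0.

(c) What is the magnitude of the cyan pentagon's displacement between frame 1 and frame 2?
6.1

The cyan pentagon moved from (9.2, 8.1) to (3.8, 10.9), a distance of √(5.4² + 2.8²) ≈ 6.1.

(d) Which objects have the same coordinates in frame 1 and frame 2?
the pink hexagon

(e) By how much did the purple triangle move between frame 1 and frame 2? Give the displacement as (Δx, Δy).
(-4.6, -3.6)

The purple triangle was at (7.2, 4.7) in frame 1 and (2.6, 1.1) in frame 2.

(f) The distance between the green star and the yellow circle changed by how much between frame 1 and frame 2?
+2.4

Distance in frame 1: 4.8. Distance in frame 2: 7.2.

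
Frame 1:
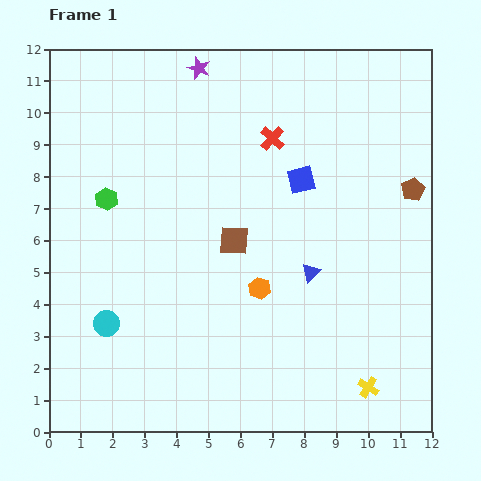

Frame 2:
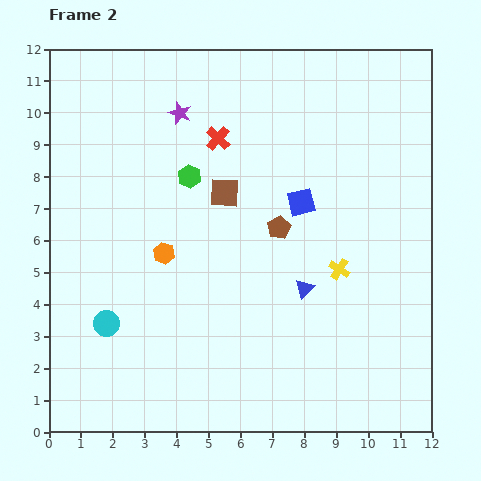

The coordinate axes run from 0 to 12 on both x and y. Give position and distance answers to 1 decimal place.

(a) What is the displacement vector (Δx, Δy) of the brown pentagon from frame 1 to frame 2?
(-4.2, -1.2)

The brown pentagon was at (11.4, 7.6) in frame 1 and (7.2, 6.4) in frame 2.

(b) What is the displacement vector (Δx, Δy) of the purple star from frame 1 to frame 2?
(-0.6, -1.4)

The purple star was at (4.7, 11.4) in frame 1 and (4.1, 10.0) in frame 2.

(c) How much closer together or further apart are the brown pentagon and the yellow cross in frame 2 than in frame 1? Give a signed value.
-4.1

Distance in frame 1: 6.4. Distance in frame 2: 2.3.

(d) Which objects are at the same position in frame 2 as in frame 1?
the cyan circle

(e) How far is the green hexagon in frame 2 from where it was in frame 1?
2.7

The green hexagon moved from (1.8, 7.3) to (4.4, 8.0), a distance of √(2.6² + 0.7²) ≈ 2.7.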